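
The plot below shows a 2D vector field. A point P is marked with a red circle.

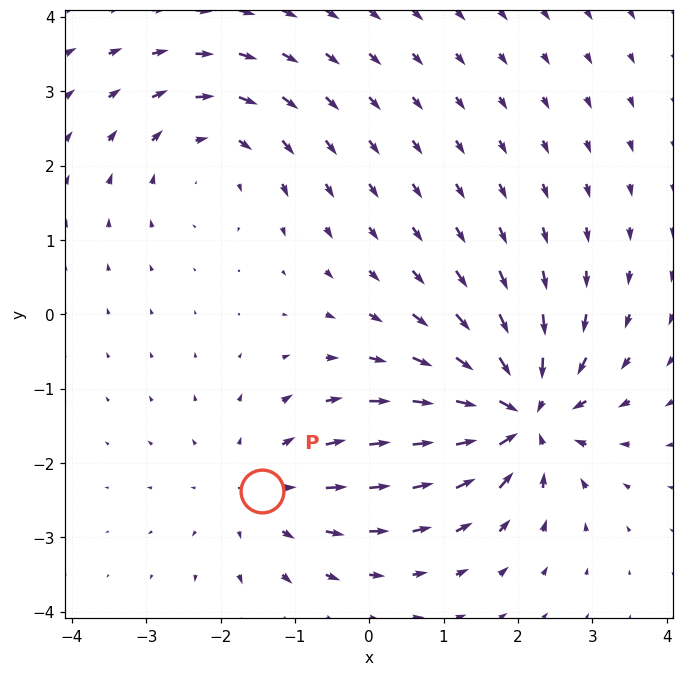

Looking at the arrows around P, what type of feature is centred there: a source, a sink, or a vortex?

source

At P (-1.4, -2.4) the arrows spread outward. Divergence about +3, curl ≈0 — positive divergence with near-zero curl is a source.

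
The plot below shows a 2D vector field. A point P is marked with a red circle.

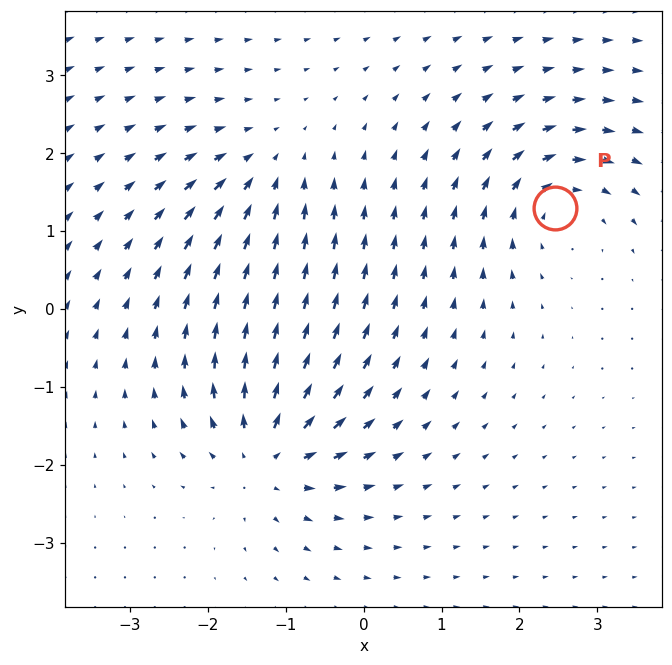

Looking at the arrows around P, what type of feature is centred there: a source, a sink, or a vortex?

vortex

At P (2.5, 1.3) the arrows circulate clockwise. Divergence ≈0, curl about -4 — near-zero divergence with nonzero curl is a vortex.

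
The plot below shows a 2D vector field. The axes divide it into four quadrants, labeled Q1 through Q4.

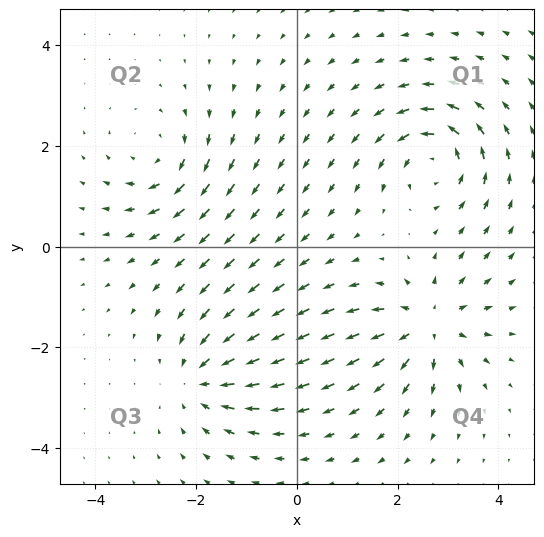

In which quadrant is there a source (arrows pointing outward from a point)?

The source sits at approximately (2.6, -1.5), which lies in quadrant Q4. The divergence there is about +4, positive as expected for a source.

Q4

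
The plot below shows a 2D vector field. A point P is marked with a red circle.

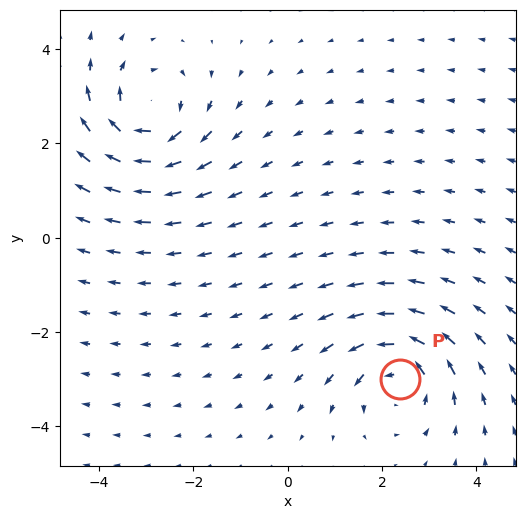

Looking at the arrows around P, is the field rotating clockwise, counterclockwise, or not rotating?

Near P at (2.4, -3.0) the arrows circulate counterclockwise. The curl (z-component) there is about +5; positive curl means counterclockwise rotation.

counterclockwise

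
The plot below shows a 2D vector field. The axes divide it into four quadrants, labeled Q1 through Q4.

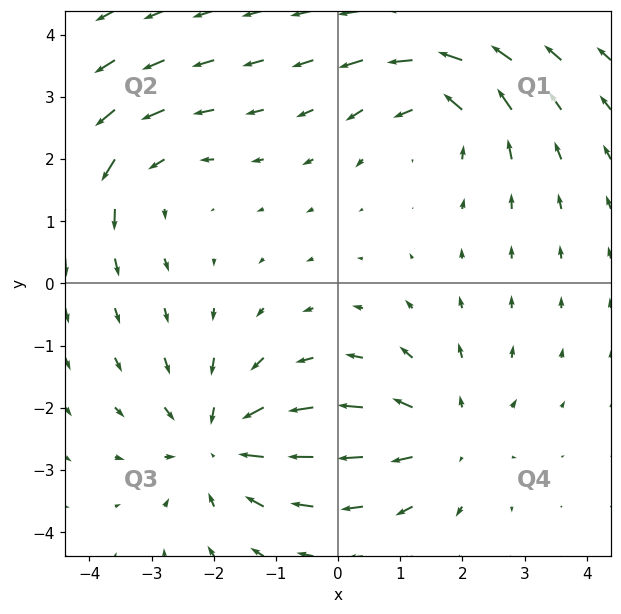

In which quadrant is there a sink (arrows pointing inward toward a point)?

Q3

The sink sits at approximately (-1.9, -2.6), which lies in quadrant Q3. The divergence there is about -4, negative as expected for a sink.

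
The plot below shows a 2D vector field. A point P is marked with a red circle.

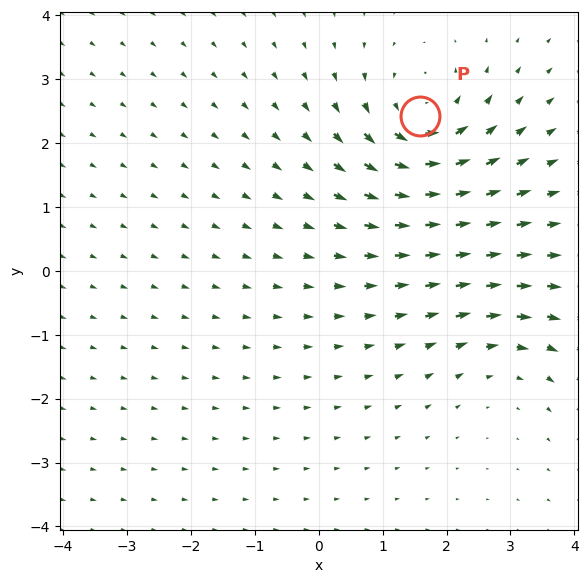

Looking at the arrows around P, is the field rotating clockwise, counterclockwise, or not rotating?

Near P at (1.6, 2.4) the arrows circulate counterclockwise. The curl (z-component) there is about +5; positive curl means counterclockwise rotation.

counterclockwise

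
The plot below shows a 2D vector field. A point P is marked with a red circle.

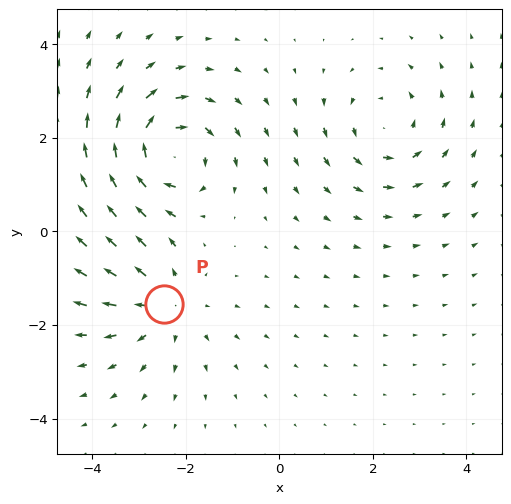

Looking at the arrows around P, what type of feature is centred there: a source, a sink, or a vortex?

source

At P (-2.5, -1.5) the arrows spread outward. Divergence about +3, curl ≈0 — positive divergence with near-zero curl is a source.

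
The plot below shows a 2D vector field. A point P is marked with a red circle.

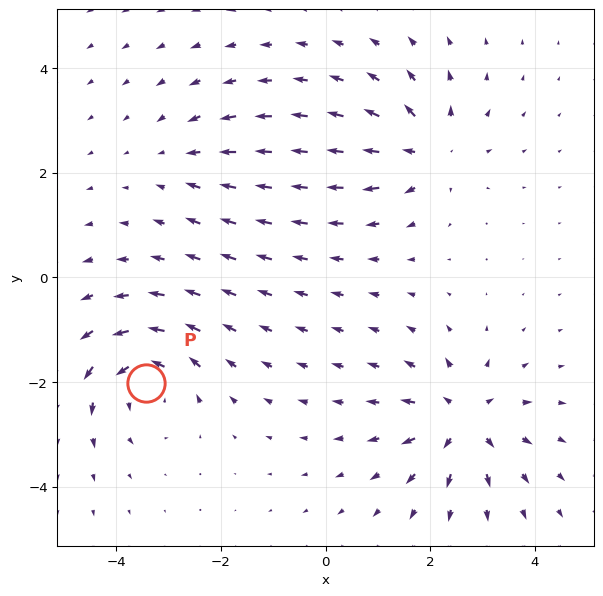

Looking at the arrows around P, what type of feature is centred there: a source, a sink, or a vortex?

At P (-3.4, -2.0) the arrows circulate counterclockwise. Divergence ≈0, curl about +6 — near-zero divergence with nonzero curl is a vortex.

vortex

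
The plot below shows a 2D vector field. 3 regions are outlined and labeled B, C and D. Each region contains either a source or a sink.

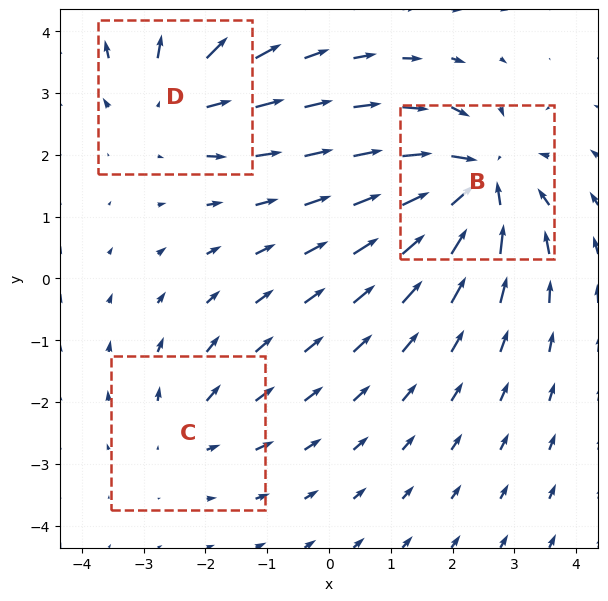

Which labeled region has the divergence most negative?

B

Divergence at each region's feature centre — B: about -5, C: about +2, D: about +3. Region B is most negative.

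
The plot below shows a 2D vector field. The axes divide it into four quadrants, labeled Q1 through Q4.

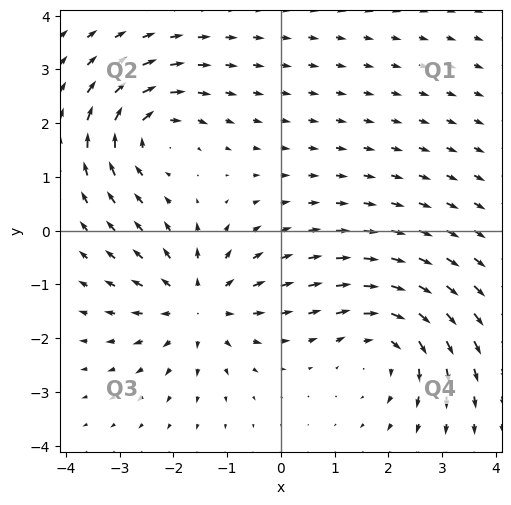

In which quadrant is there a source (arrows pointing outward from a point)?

Q3

The source sits at approximately (-1.5, -1.4), which lies in quadrant Q3. The divergence there is about +3, positive as expected for a source.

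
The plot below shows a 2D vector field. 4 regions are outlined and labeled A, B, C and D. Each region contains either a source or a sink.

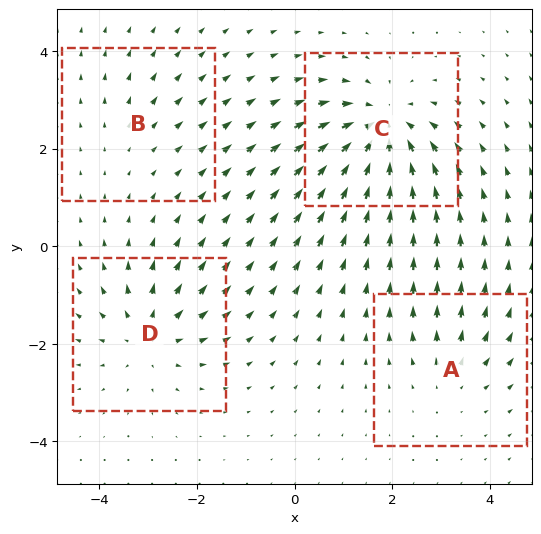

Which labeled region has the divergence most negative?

C

Divergence at each region's feature centre — A: about +3, B: about +2, C: about -7, D: about +5. Region C is most negative.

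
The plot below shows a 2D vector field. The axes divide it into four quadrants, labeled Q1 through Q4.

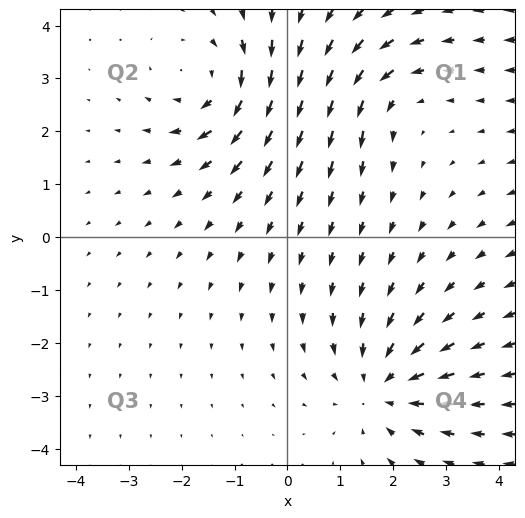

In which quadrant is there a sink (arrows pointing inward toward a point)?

Q4

The sink sits at approximately (1.8, -2.8), which lies in quadrant Q4. The divergence there is about -3, negative as expected for a sink.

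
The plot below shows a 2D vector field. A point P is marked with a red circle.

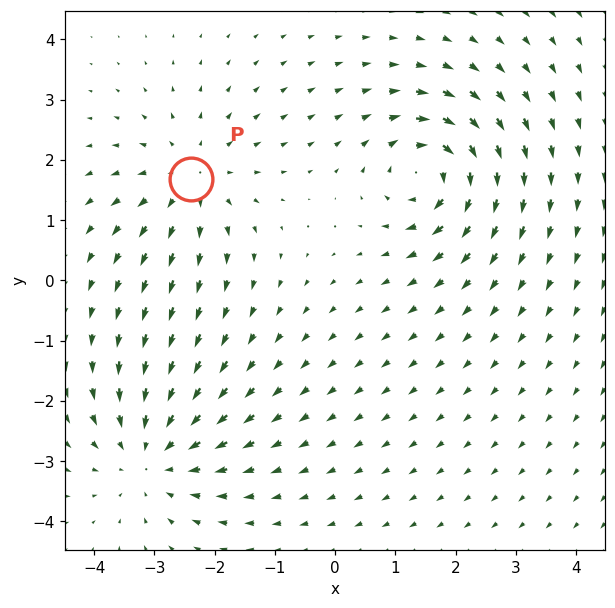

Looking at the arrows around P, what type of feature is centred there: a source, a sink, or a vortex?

At P (-2.4, 1.7) the arrows spread outward. Divergence about +4, curl ≈0 — positive divergence with near-zero curl is a source.

source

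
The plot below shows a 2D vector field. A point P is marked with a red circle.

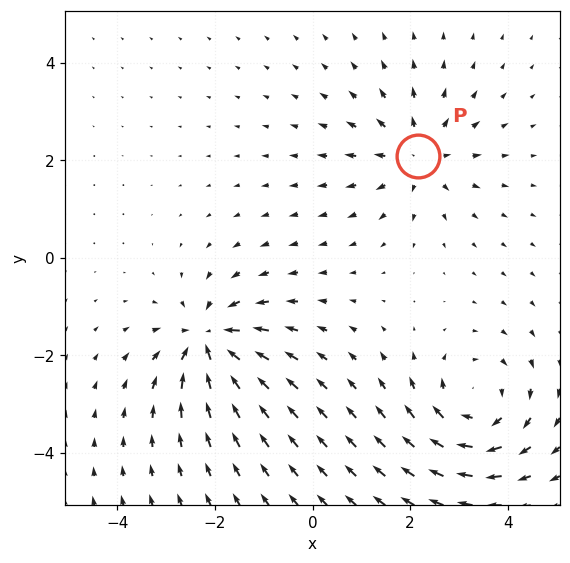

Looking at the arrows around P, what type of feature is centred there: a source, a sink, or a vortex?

source

At P (2.2, 2.1) the arrows spread outward. Divergence about +4, curl ≈0 — positive divergence with near-zero curl is a source.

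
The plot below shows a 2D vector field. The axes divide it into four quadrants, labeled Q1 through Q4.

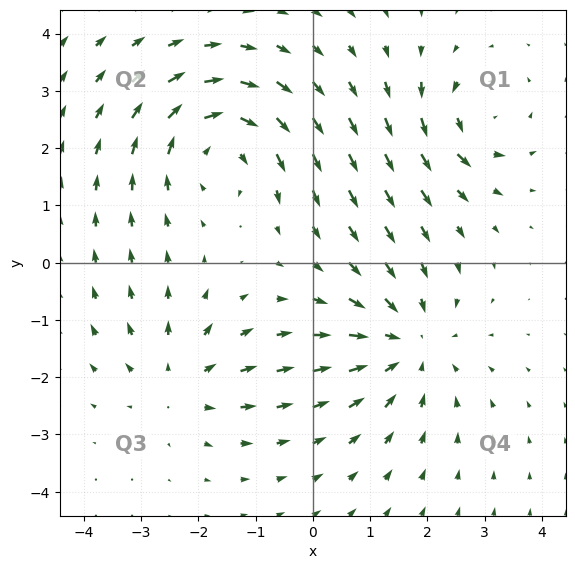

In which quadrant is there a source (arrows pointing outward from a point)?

The source sits at approximately (-2.3, -2.1), which lies in quadrant Q3. The divergence there is about +3, positive as expected for a source.

Q3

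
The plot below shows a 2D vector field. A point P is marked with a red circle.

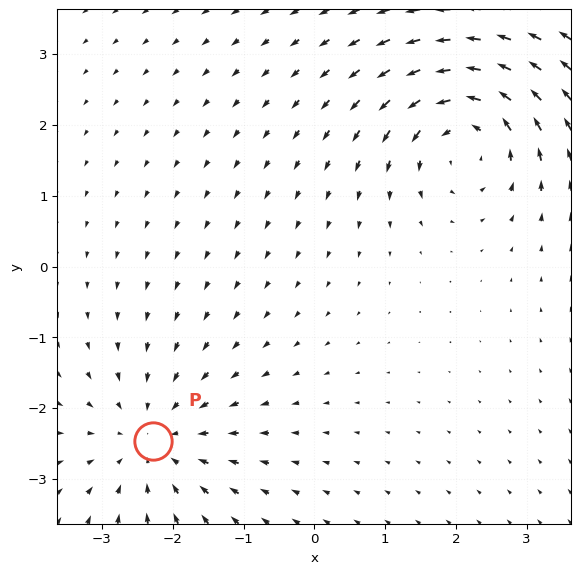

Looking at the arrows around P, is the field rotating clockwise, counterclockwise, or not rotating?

not rotating

Near P at (-2.3, -2.5) the arrows show no circulation. The curl there is ≈0.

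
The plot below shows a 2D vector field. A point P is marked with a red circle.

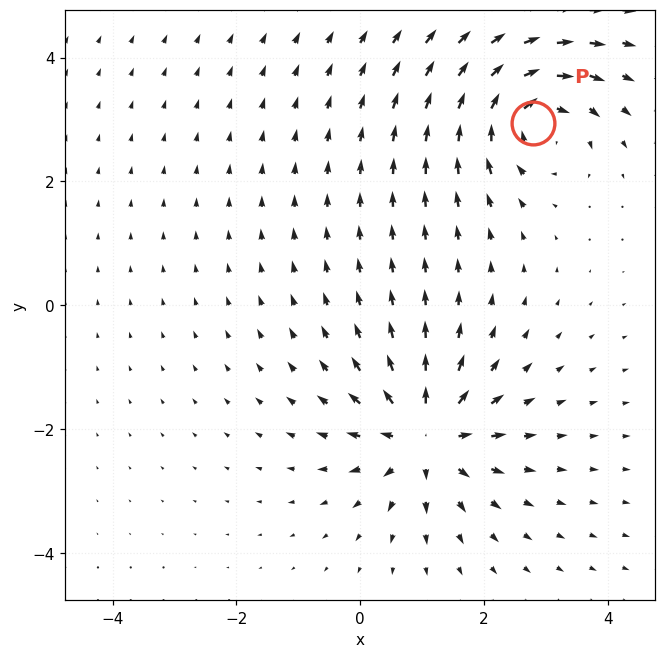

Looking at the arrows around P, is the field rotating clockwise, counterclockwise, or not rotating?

clockwise

Near P at (2.8, 2.9) the arrows circulate clockwise. The curl (z-component) there is about -6; negative curl means clockwise rotation.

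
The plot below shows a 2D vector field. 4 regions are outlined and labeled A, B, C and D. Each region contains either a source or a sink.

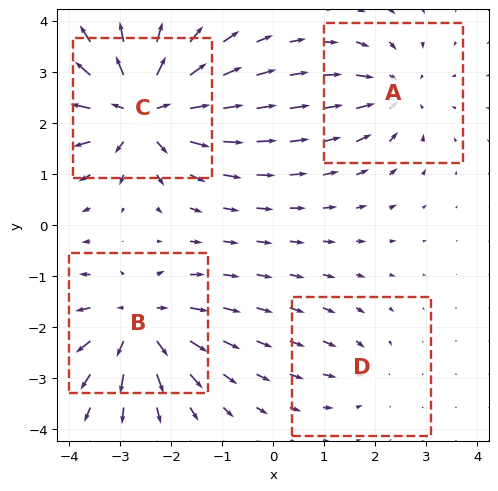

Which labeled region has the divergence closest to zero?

Divergence at each region's feature centre — A: about -4, B: about +5, C: about +7, D: about -2. Region D is closest to zero.

D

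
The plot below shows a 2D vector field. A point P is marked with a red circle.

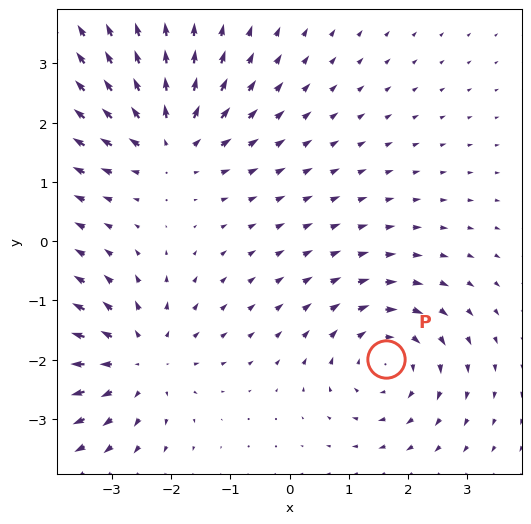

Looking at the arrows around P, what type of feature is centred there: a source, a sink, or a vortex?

vortex

At P (1.6, -2.0) the arrows circulate clockwise. Divergence ≈0, curl about -4 — near-zero divergence with nonzero curl is a vortex.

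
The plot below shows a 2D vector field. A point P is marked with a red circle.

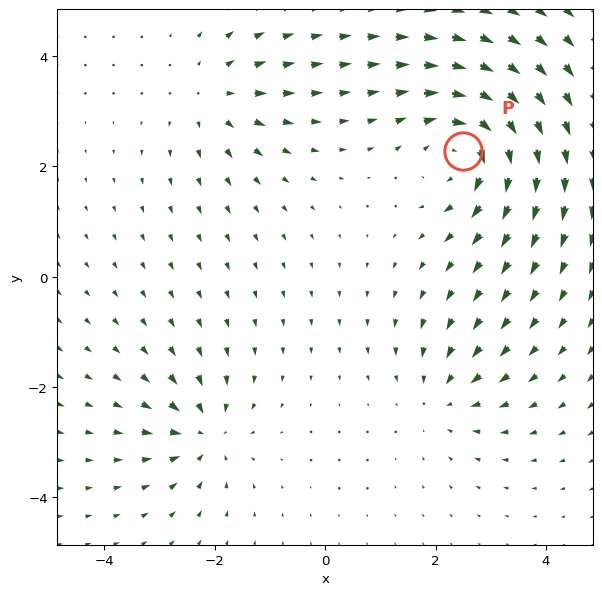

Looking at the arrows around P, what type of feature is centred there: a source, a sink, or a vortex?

vortex

At P (2.5, 2.3) the arrows circulate clockwise. Divergence ≈0, curl about -5 — near-zero divergence with nonzero curl is a vortex.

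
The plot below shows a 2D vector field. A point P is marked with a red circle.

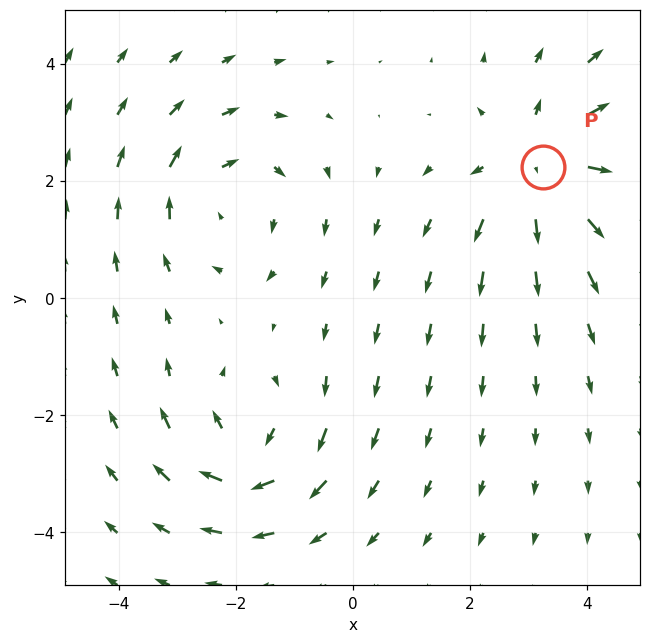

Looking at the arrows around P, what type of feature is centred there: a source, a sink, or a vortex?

source

At P (3.3, 2.2) the arrows spread outward. Divergence about +4, curl ≈0 — positive divergence with near-zero curl is a source.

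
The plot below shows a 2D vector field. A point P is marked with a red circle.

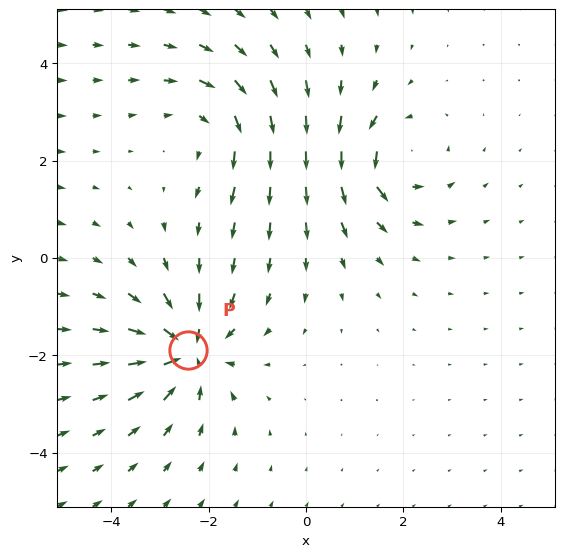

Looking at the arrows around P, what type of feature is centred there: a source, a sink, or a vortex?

sink

At P (-2.4, -1.9) the arrows converge inward. Divergence about -6, curl ≈0 — negative divergence with near-zero curl is a sink.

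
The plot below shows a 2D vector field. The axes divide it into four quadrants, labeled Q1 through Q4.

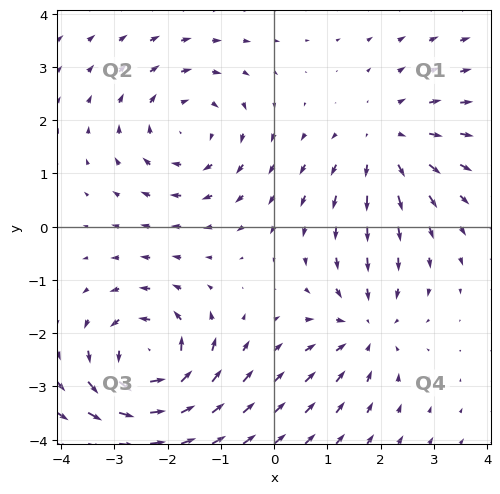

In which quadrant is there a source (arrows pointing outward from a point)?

The source sits at approximately (2.1, 1.6), which lies in quadrant Q1. The divergence there is about +3, positive as expected for a source.

Q1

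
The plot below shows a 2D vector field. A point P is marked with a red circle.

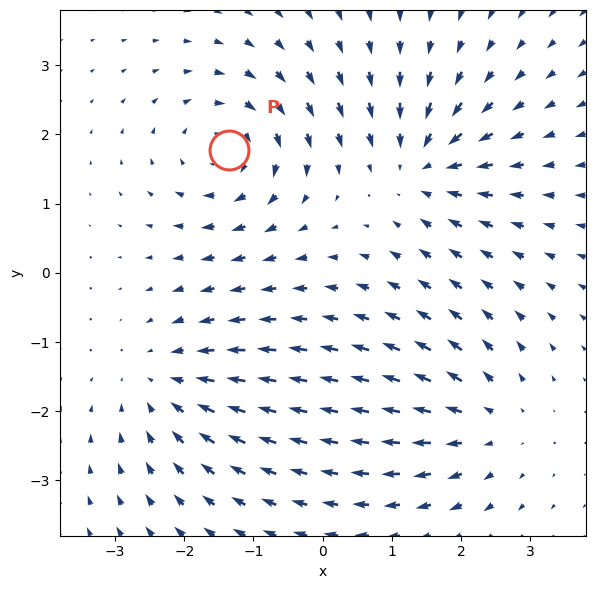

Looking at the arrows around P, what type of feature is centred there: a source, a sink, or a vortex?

vortex

At P (-1.3, 1.8) the arrows circulate clockwise. Divergence ≈0, curl about -5 — near-zero divergence with nonzero curl is a vortex.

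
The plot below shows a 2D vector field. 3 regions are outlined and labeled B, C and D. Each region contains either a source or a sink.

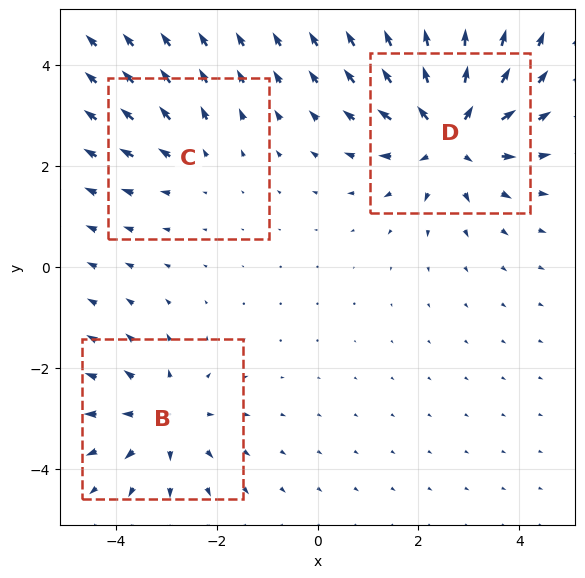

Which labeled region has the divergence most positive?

Divergence at each region's feature centre — B: about +3, C: about +2, D: about +5. Region D is most positive.

D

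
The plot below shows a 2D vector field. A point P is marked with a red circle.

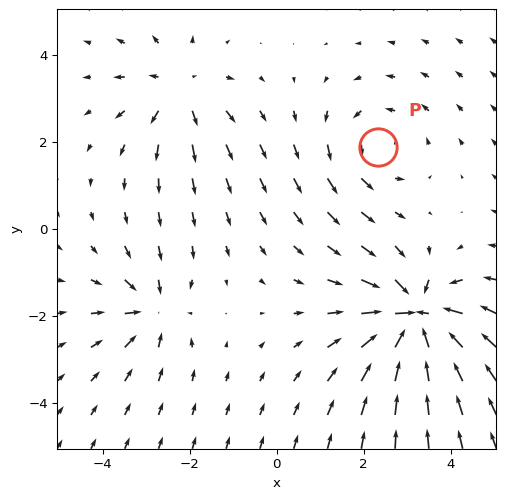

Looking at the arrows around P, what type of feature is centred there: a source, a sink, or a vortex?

vortex

At P (2.3, 1.9) the arrows circulate counterclockwise. Divergence ≈0, curl about +3 — near-zero divergence with nonzero curl is a vortex.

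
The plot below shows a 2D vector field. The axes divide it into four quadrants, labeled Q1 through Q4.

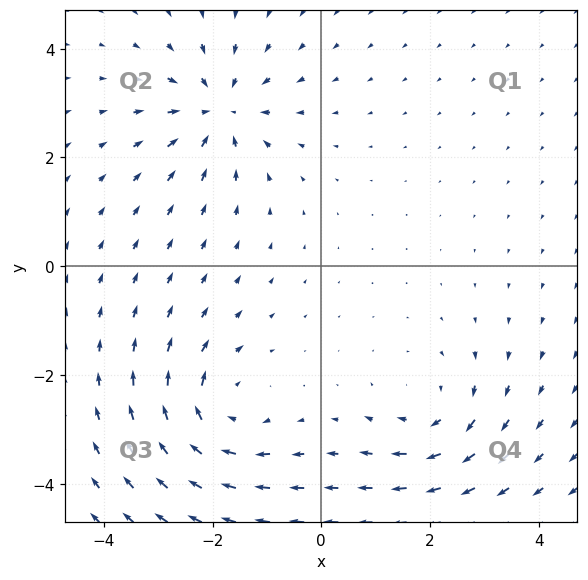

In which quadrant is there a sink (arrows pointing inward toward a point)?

The sink sits at approximately (-1.9, 2.9), which lies in quadrant Q2. The divergence there is about -4, negative as expected for a sink.

Q2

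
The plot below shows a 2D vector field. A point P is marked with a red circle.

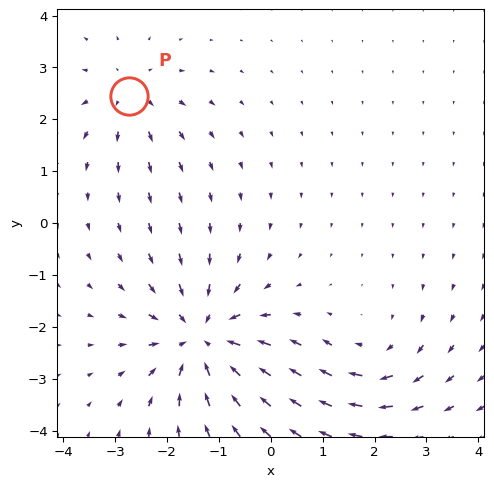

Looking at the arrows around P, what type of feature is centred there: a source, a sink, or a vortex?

At P (-2.7, 2.5) the arrows spread outward. Divergence about +3, curl ≈0 — positive divergence with near-zero curl is a source.

source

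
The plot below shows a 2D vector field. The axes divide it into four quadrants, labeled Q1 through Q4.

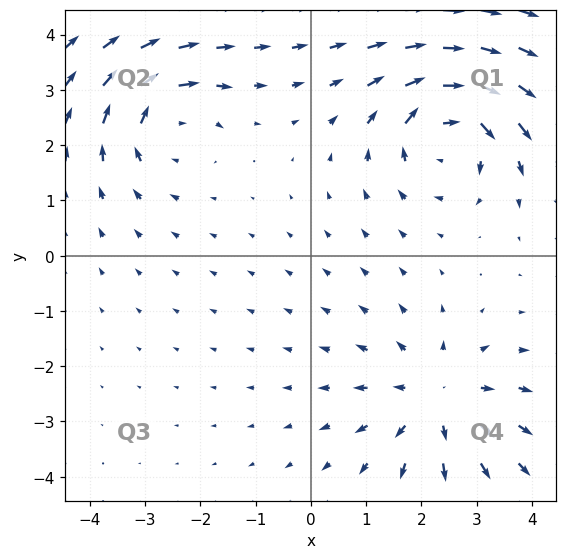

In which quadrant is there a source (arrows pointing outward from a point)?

Q4

The source sits at approximately (2.3, -2.6), which lies in quadrant Q4. The divergence there is about +4, positive as expected for a source.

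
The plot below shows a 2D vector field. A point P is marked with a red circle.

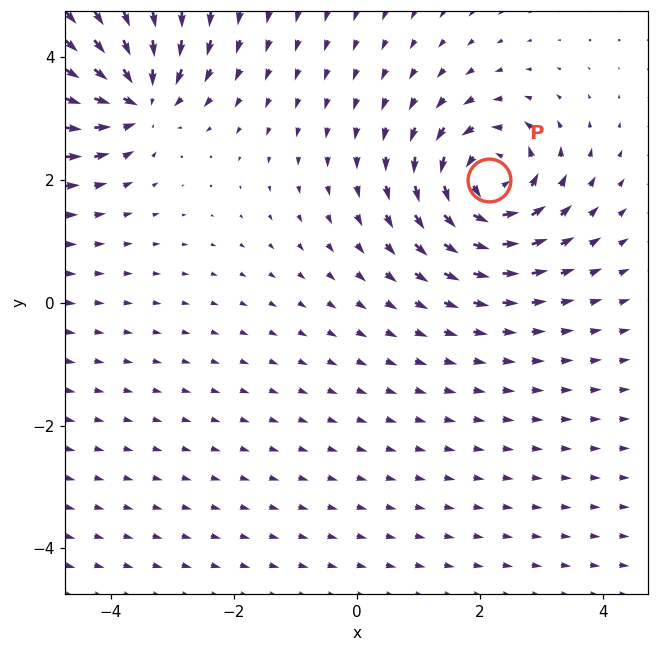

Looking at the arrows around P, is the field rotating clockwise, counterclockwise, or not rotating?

counterclockwise

Near P at (2.1, 2.0) the arrows circulate counterclockwise. The curl (z-component) there is about +5; positive curl means counterclockwise rotation.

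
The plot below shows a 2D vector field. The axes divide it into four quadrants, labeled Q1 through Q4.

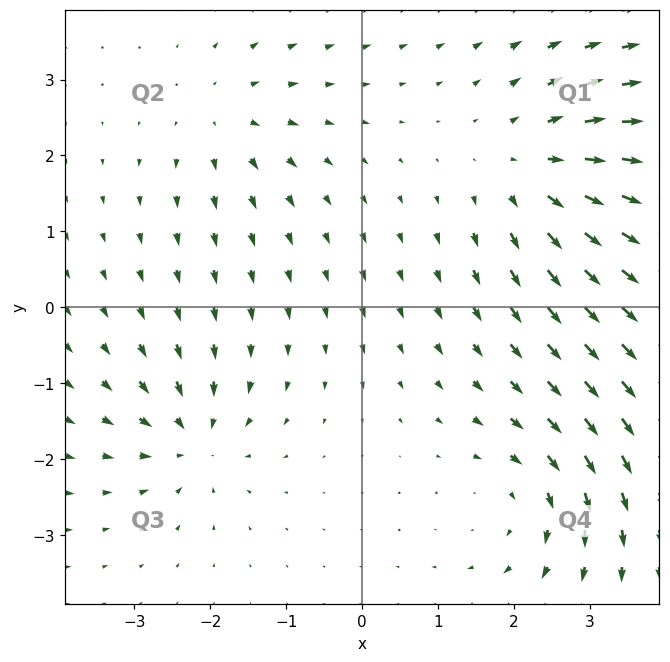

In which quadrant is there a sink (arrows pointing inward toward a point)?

Q3

The sink sits at approximately (-2.2, -1.7), which lies in quadrant Q3. The divergence there is about -5, negative as expected for a sink.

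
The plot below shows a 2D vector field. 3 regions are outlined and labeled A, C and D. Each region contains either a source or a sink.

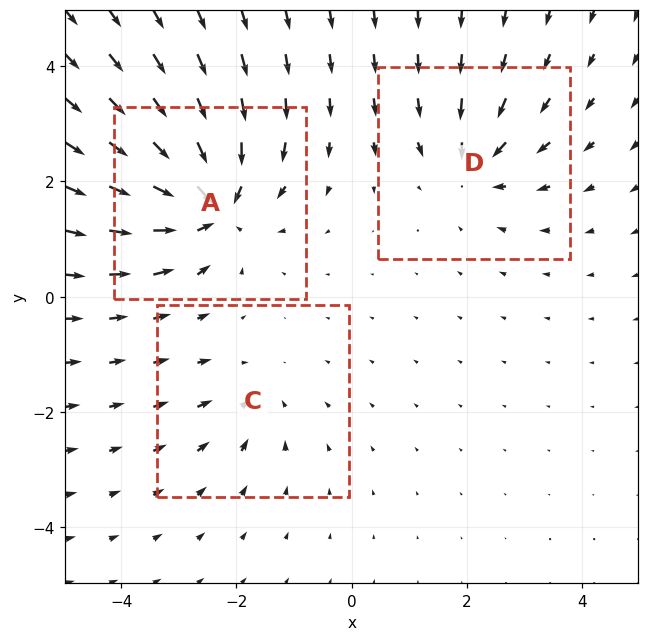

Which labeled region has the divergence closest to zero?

C

Divergence at each region's feature centre — A: about -6, C: about -2, D: about -4. Region C is closest to zero.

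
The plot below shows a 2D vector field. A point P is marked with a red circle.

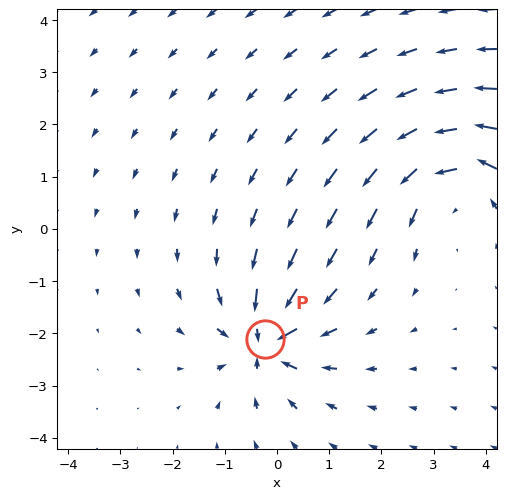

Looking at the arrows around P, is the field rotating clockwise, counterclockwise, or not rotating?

not rotating

Near P at (-0.2, -2.1) the arrows show no circulation. The curl there is ≈0.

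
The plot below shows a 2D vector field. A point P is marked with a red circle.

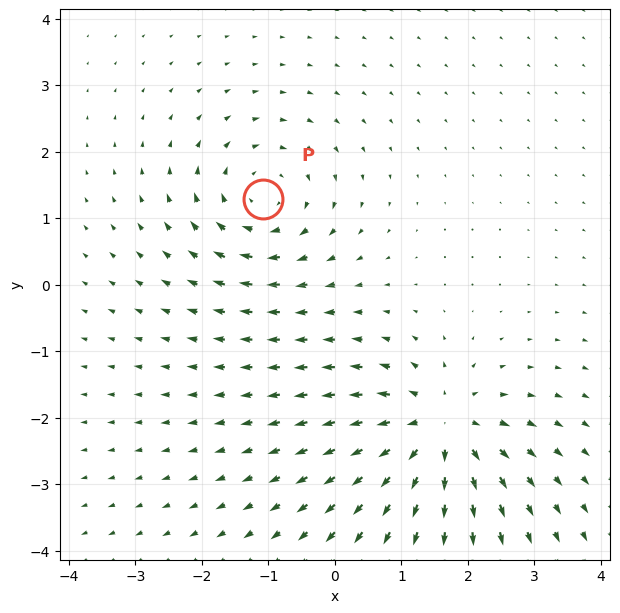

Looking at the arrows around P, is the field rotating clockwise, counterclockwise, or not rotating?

clockwise

Near P at (-1.1, 1.3) the arrows circulate clockwise. The curl (z-component) there is about -4; negative curl means clockwise rotation.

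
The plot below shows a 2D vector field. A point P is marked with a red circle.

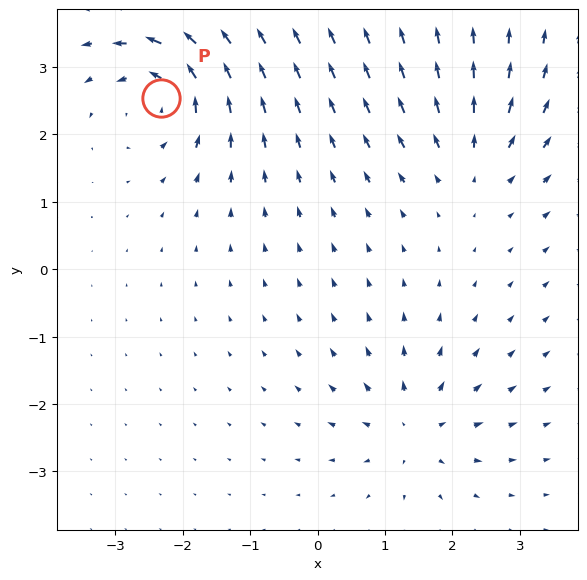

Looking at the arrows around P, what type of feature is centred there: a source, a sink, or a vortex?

At P (-2.3, 2.5) the arrows circulate counterclockwise. Divergence ≈0, curl about +7 — near-zero divergence with nonzero curl is a vortex.

vortex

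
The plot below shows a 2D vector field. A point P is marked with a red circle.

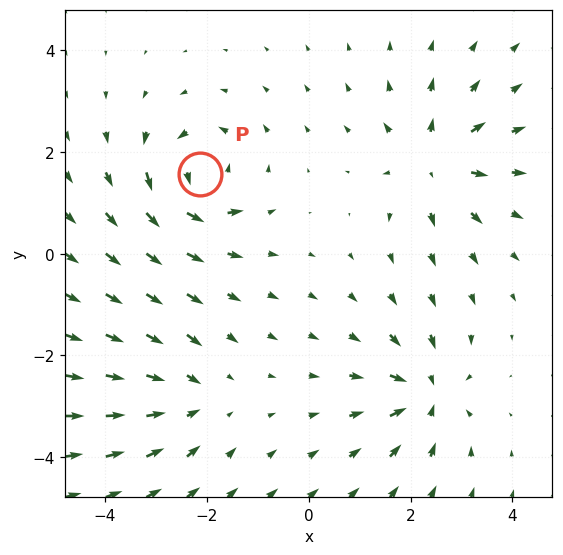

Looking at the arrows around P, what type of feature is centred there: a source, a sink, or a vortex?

At P (-2.1, 1.6) the arrows circulate counterclockwise. Divergence ≈0, curl about +6 — near-zero divergence with nonzero curl is a vortex.

vortex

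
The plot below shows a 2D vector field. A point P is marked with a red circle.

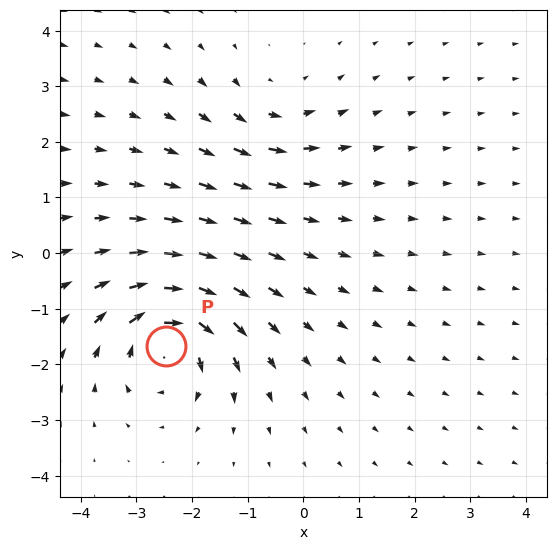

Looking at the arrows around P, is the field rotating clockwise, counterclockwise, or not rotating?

clockwise

Near P at (-2.5, -1.7) the arrows circulate clockwise. The curl (z-component) there is about -6; negative curl means clockwise rotation.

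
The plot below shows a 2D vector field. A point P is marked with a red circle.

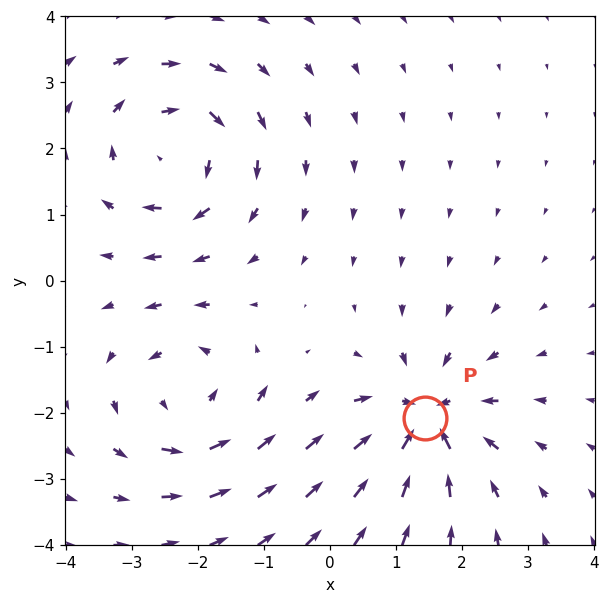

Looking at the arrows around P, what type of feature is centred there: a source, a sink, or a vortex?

sink

At P (1.4, -2.1) the arrows converge inward. Divergence about -7, curl ≈0 — negative divergence with near-zero curl is a sink.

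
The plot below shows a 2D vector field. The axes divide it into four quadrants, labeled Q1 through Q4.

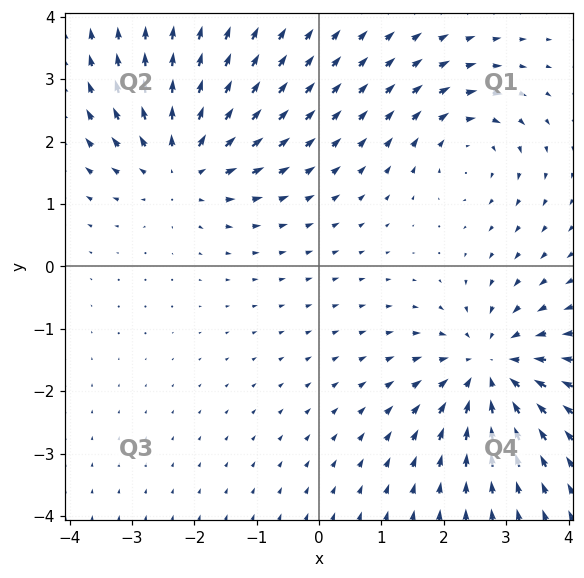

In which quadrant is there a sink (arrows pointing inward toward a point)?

Q4

The sink sits at approximately (2.7, -1.6), which lies in quadrant Q4. The divergence there is about -5, negative as expected for a sink.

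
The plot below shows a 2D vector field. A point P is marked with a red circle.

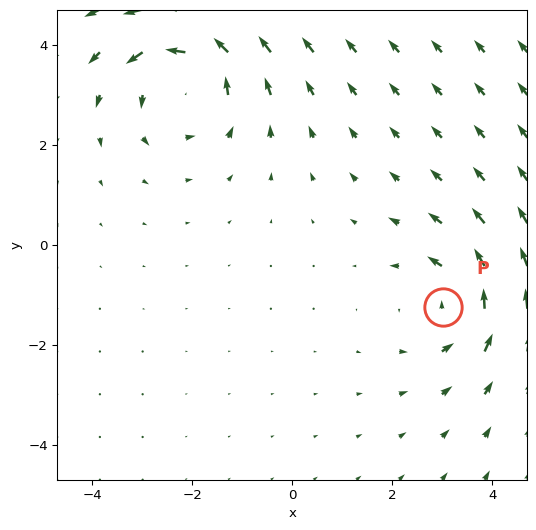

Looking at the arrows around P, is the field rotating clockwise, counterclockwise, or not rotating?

counterclockwise

Near P at (3.0, -1.2) the arrows circulate counterclockwise. The curl (z-component) there is about +3; positive curl means counterclockwise rotation.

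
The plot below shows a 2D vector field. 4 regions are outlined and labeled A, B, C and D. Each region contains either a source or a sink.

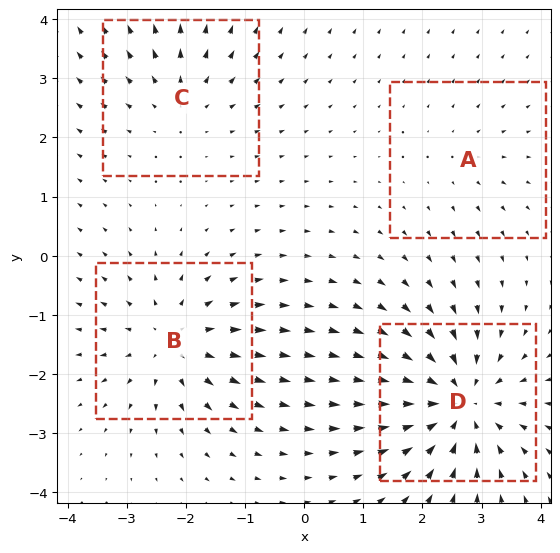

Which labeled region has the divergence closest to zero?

Divergence at each region's feature centre — A: about +2, B: about +5, C: about +3, D: about -7. Region A is closest to zero.

A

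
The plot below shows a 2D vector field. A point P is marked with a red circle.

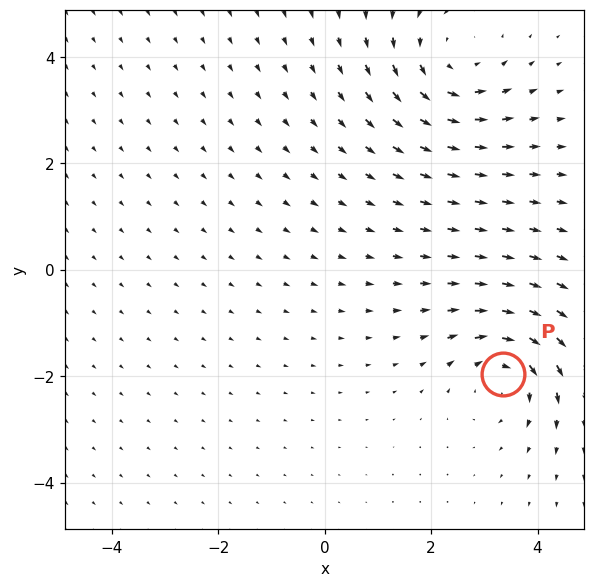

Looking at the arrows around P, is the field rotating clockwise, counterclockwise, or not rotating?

clockwise

Near P at (3.4, -2.0) the arrows circulate clockwise. The curl (z-component) there is about -5; negative curl means clockwise rotation.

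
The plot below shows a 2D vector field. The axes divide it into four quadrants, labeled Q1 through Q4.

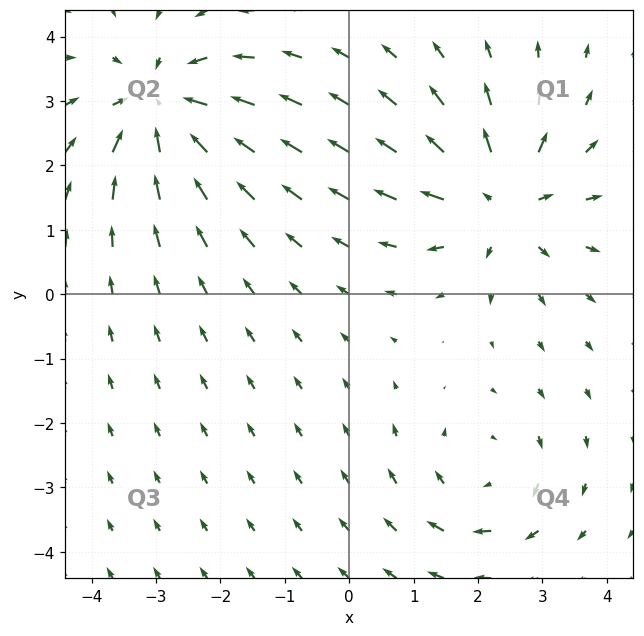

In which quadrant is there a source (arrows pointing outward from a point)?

The source sits at approximately (2.4, 1.5), which lies in quadrant Q1. The divergence there is about +5, positive as expected for a source.

Q1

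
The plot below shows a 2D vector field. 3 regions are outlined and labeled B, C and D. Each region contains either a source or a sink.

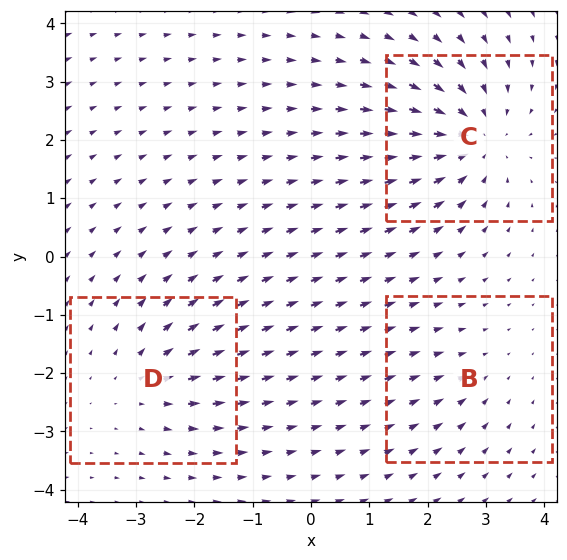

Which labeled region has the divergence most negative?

Divergence at each region's feature centre — B: about -2, C: about -5, D: about +3. Region C is most negative.

C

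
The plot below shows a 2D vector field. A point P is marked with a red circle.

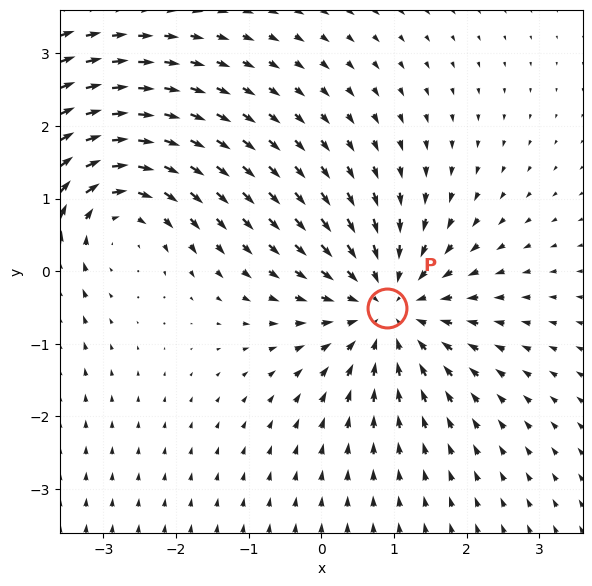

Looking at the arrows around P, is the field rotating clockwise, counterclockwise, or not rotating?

Near P at (0.9, -0.5) the arrows show no circulation. The curl there is ≈0.

not rotating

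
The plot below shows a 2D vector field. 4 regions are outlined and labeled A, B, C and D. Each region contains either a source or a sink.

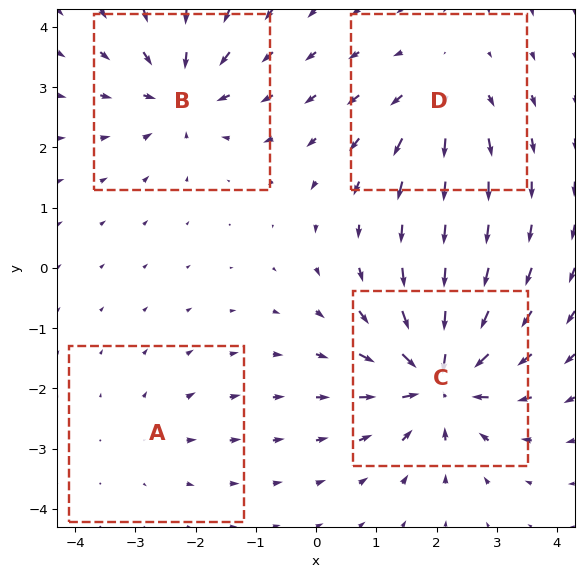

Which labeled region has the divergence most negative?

C

Divergence at each region's feature centre — A: about +2, B: about -6, C: about -8, D: about +4. Region C is most negative.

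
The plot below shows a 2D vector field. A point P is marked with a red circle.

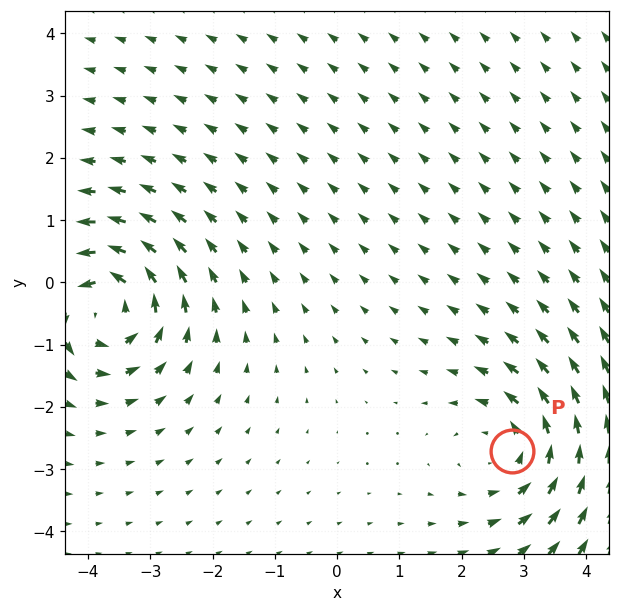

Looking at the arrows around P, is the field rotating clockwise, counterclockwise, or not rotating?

Near P at (2.8, -2.7) the arrows circulate counterclockwise. The curl (z-component) there is about +4; positive curl means counterclockwise rotation.

counterclockwise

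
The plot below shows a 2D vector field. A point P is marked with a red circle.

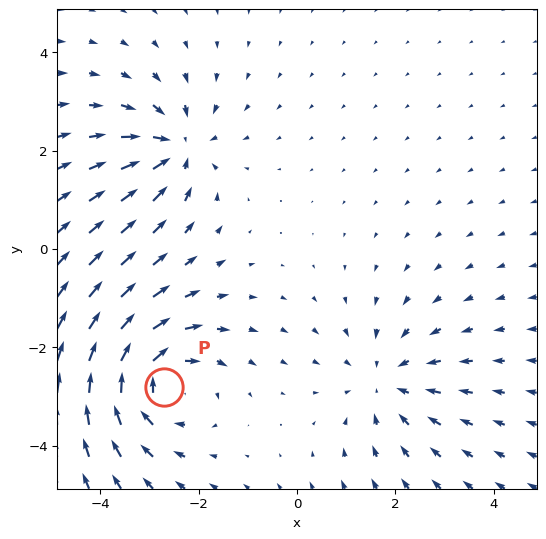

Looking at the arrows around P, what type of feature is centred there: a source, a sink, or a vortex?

vortex

At P (-2.7, -2.8) the arrows circulate clockwise. Divergence ≈0, curl about -4 — near-zero divergence with nonzero curl is a vortex.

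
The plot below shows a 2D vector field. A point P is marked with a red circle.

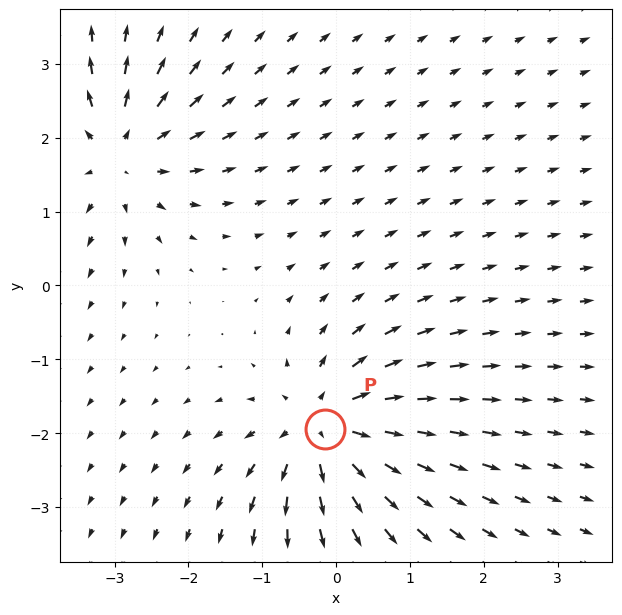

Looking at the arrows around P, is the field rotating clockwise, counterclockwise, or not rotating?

not rotating

Near P at (-0.1, -1.9) the arrows show no circulation. The curl there is ≈0.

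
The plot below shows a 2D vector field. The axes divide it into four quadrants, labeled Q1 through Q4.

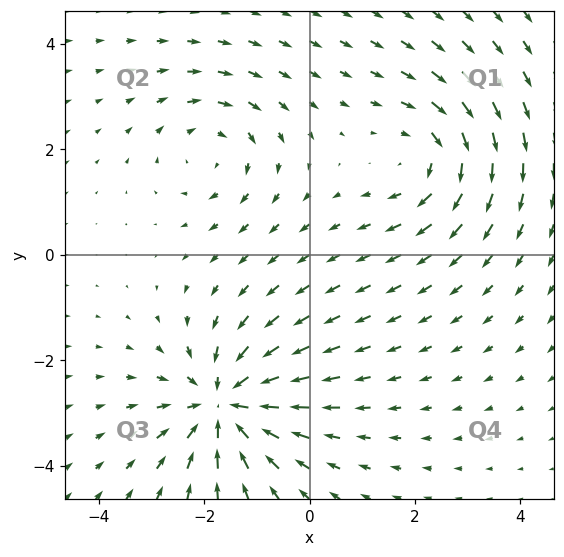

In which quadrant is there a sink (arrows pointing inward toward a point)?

Q3

The sink sits at approximately (-1.6, -2.8), which lies in quadrant Q3. The divergence there is about -5, negative as expected for a sink.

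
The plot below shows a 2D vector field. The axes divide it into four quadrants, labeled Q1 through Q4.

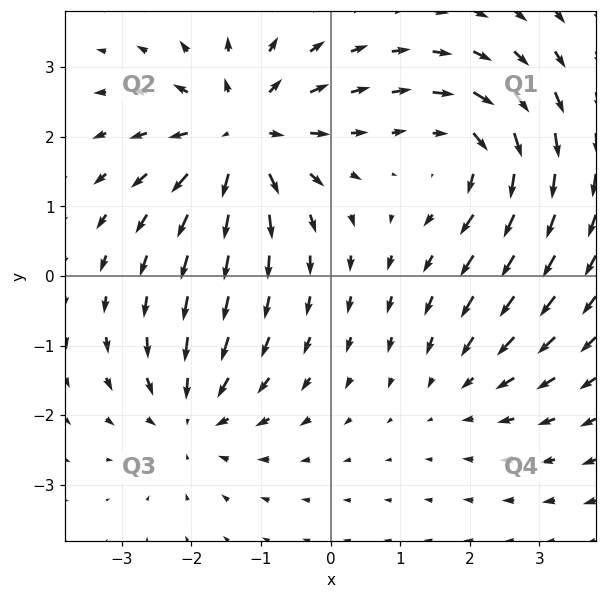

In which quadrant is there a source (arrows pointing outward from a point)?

The source sits at approximately (-1.3, 2.0), which lies in quadrant Q2. The divergence there is about +6, positive as expected for a source.

Q2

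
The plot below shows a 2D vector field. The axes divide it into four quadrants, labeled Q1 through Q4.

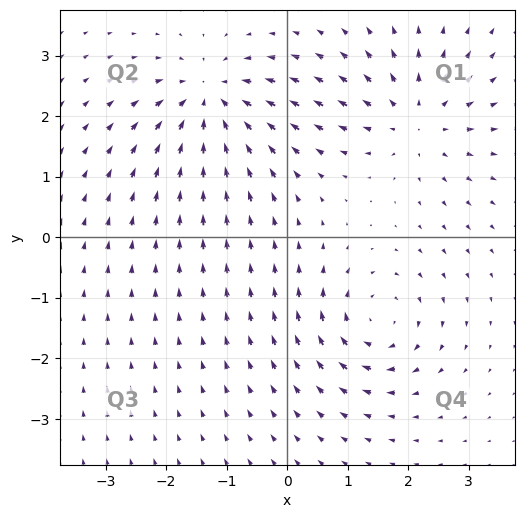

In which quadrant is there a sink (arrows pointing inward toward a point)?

Q2

The sink sits at approximately (-1.3, 2.3), which lies in quadrant Q2. The divergence there is about -4, negative as expected for a sink.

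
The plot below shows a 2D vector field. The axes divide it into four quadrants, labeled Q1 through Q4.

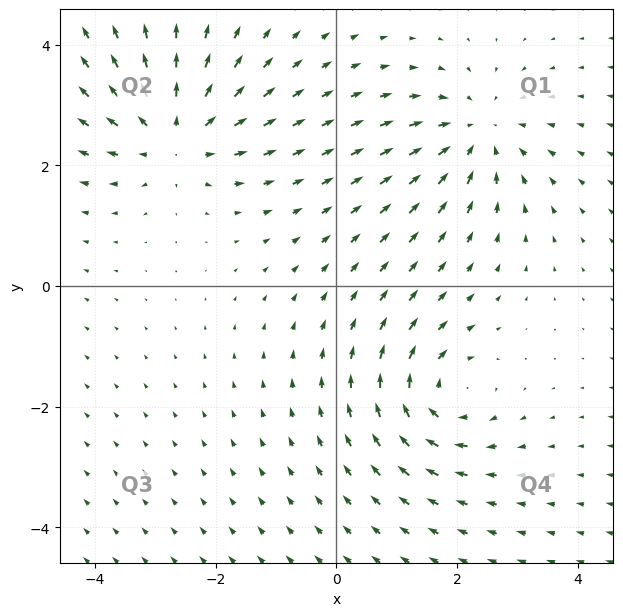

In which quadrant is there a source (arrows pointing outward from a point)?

The source sits at approximately (-2.7, 2.5), which lies in quadrant Q2. The divergence there is about +4, positive as expected for a source.

Q2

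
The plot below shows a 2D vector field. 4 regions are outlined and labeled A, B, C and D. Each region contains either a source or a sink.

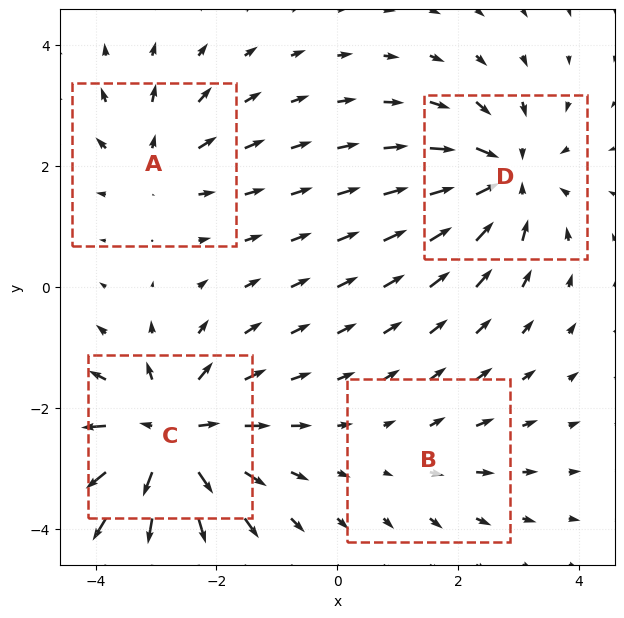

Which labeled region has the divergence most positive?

C

Divergence at each region's feature centre — A: about +4, B: about +2, C: about +7, D: about -6. Region C is most positive.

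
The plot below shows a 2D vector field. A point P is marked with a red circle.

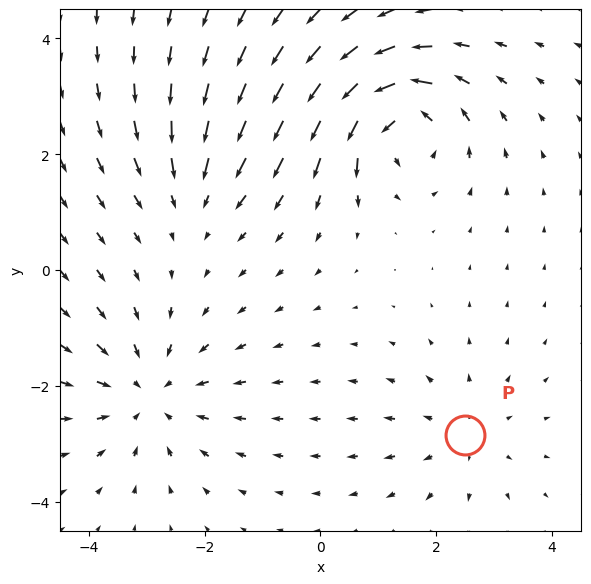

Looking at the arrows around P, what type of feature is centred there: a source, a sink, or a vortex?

source

At P (2.5, -2.9) the arrows spread outward. Divergence about +3, curl ≈0 — positive divergence with near-zero curl is a source.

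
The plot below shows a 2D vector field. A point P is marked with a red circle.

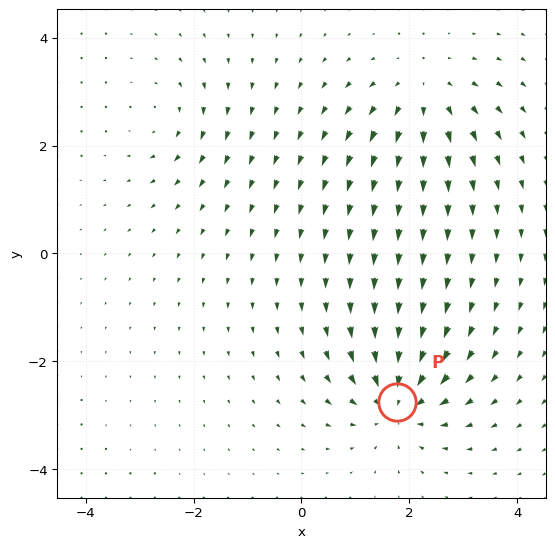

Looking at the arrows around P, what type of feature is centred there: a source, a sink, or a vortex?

At P (1.8, -2.8) the arrows converge inward. Divergence about -6, curl ≈0 — negative divergence with near-zero curl is a sink.

sink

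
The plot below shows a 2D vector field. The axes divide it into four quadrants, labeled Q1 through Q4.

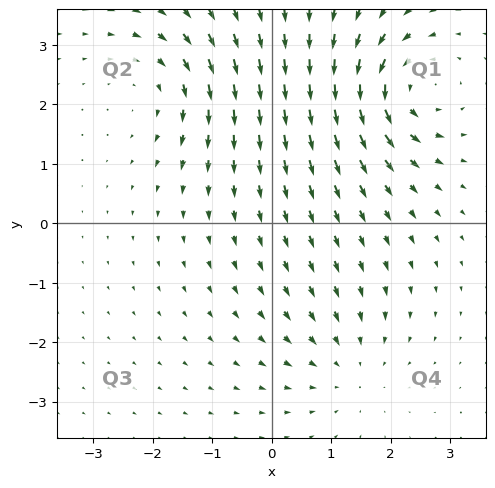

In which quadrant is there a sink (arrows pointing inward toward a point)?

Q4

The sink sits at approximately (1.3, -2.4), which lies in quadrant Q4. The divergence there is about -3, negative as expected for a sink.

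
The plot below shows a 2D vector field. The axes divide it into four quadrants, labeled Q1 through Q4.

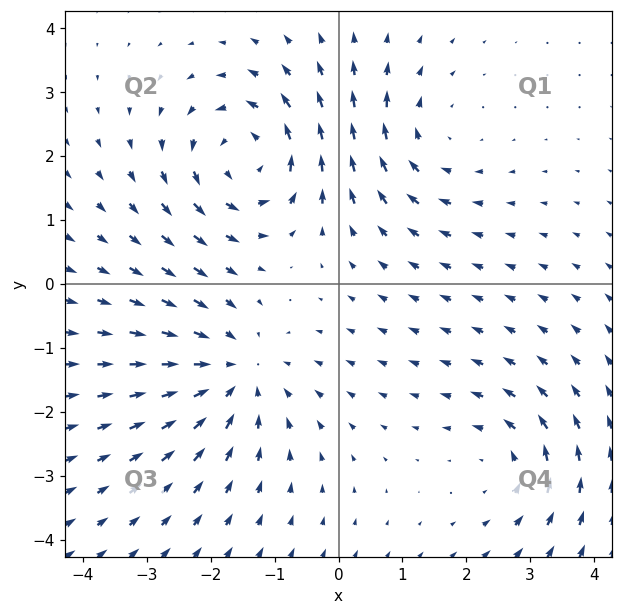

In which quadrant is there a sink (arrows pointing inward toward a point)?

Q3

The sink sits at approximately (-1.6, -1.4), which lies in quadrant Q3. The divergence there is about -4, negative as expected for a sink.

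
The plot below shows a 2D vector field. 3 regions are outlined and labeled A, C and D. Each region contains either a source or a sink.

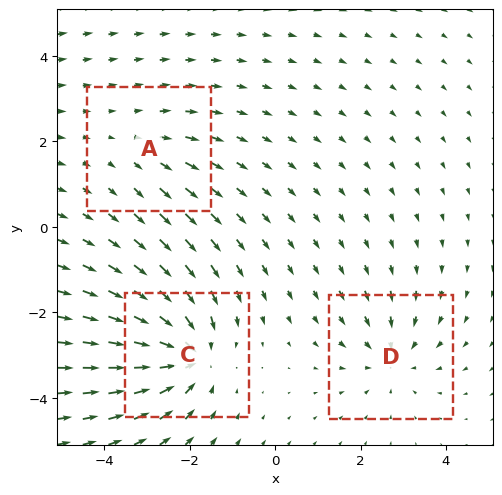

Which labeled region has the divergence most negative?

Divergence at each region's feature centre — A: about +2, C: about -5, D: about -3. Region C is most negative.

C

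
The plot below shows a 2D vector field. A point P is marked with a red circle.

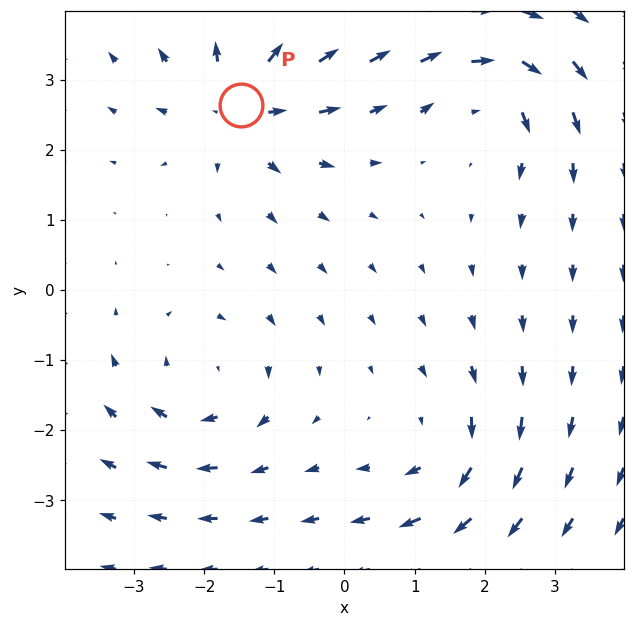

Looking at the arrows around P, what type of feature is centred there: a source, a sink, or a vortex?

source

At P (-1.5, 2.6) the arrows spread outward. Divergence about +7, curl ≈0 — positive divergence with near-zero curl is a source.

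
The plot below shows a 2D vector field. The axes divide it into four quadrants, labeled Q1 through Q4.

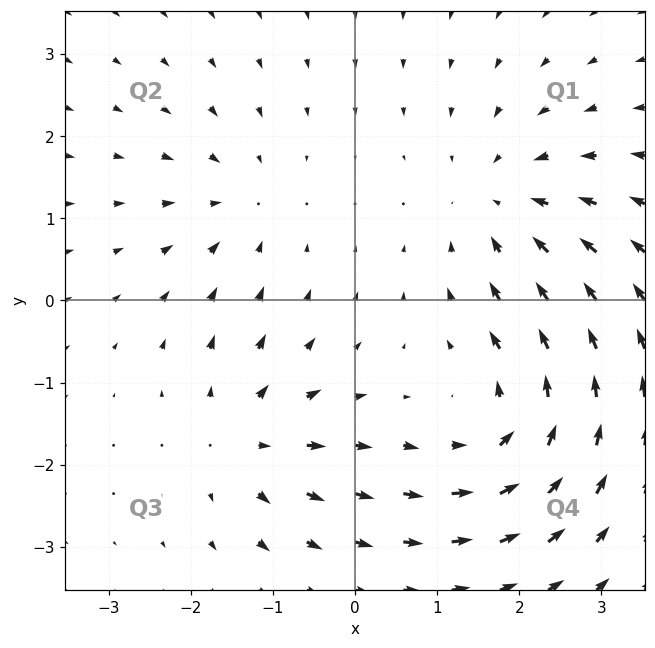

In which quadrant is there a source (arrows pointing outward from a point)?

Q3

The source sits at approximately (-1.3, -1.7), which lies in quadrant Q3. The divergence there is about +4, positive as expected for a source.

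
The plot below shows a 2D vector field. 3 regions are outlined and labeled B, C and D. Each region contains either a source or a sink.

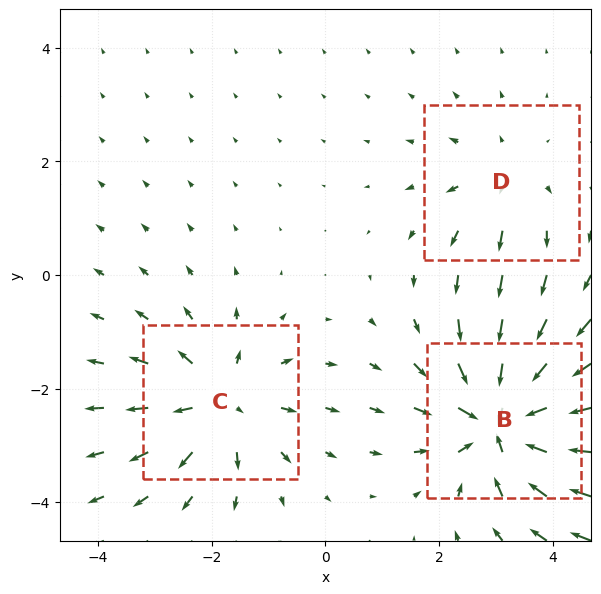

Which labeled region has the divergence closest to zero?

Divergence at each region's feature centre — B: about -5, C: about +4, D: about +2. Region D is closest to zero.

D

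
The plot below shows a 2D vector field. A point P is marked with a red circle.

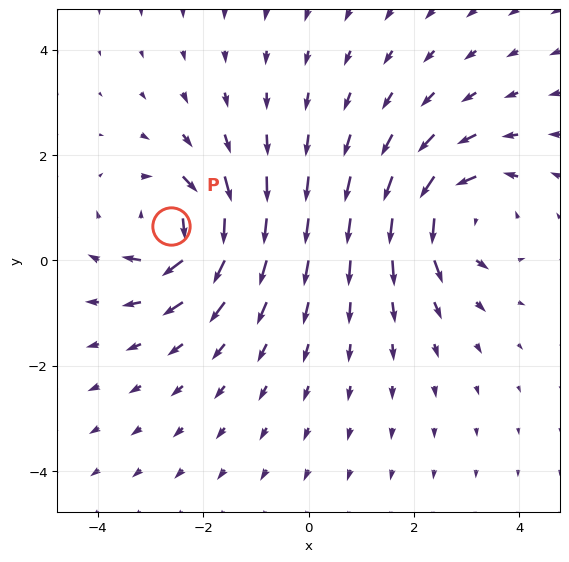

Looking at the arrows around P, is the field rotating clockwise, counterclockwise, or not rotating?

Near P at (-2.6, 0.7) the arrows circulate clockwise. The curl (z-component) there is about -5; negative curl means clockwise rotation.

clockwise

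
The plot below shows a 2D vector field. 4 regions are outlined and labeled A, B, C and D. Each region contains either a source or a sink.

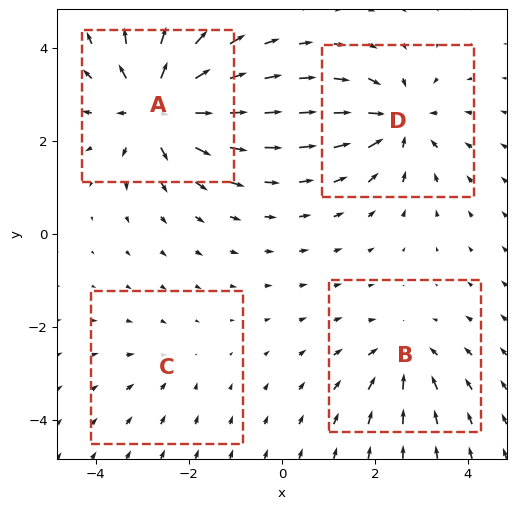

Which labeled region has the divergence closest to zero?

Divergence at each region's feature centre — A: about +7, B: about -4, C: about -2, D: about -5. Region C is closest to zero.

C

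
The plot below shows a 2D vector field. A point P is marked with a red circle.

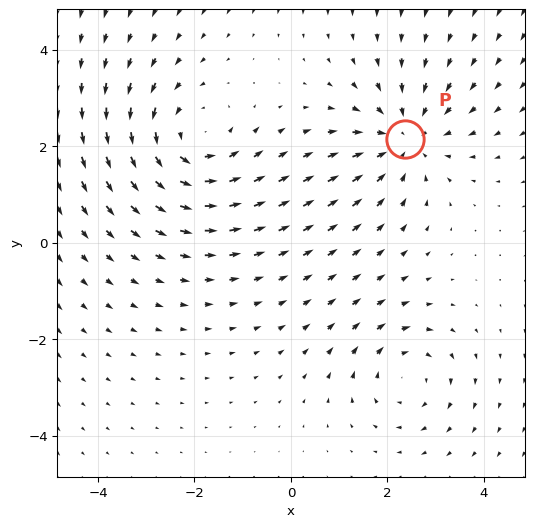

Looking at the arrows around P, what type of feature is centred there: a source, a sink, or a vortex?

At P (2.4, 2.2) the arrows converge inward. Divergence about -3, curl ≈0 — negative divergence with near-zero curl is a sink.

sink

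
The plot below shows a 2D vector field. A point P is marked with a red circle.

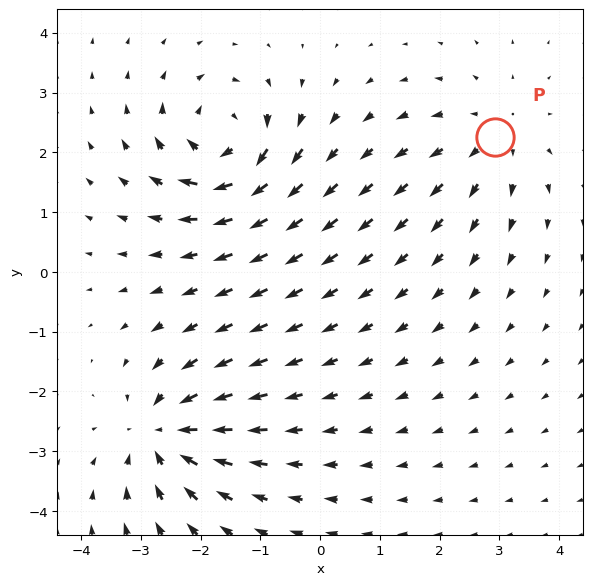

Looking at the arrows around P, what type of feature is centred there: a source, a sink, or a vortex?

source

At P (2.9, 2.3) the arrows spread outward. Divergence about +3, curl ≈0 — positive divergence with near-zero curl is a source.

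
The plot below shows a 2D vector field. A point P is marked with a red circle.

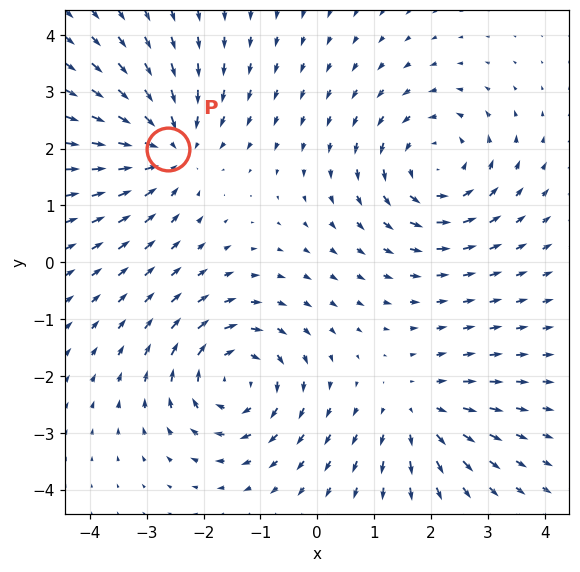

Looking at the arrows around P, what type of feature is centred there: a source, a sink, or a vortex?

sink

At P (-2.6, 2.0) the arrows converge inward. Divergence about -4, curl ≈0 — negative divergence with near-zero curl is a sink.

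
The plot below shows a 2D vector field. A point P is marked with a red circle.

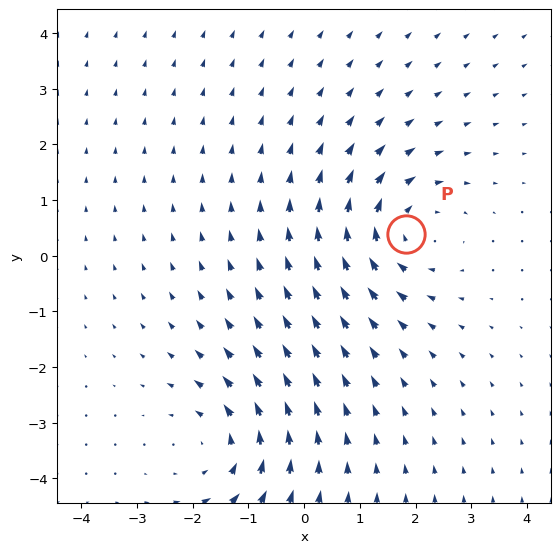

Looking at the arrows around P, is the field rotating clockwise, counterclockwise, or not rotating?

Near P at (1.8, 0.4) the arrows circulate clockwise. The curl (z-component) there is about -2; negative curl means clockwise rotation.

clockwise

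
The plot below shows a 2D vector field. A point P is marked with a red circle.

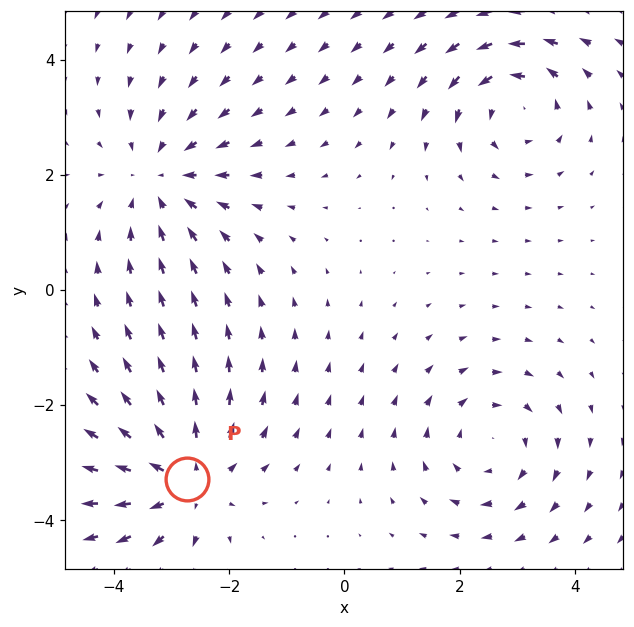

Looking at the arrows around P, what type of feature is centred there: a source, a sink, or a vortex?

At P (-2.7, -3.3) the arrows spread outward. Divergence about +5, curl ≈0 — positive divergence with near-zero curl is a source.

source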